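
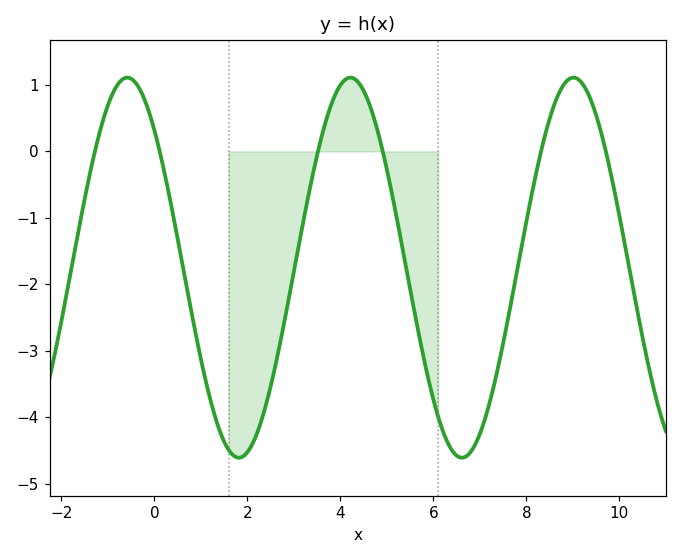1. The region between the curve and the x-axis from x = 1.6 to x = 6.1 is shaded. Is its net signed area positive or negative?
negative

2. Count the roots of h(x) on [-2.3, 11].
6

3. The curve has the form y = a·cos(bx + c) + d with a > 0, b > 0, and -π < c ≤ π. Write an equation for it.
y = 2.86cos(1.3x + 0.76) - 1.75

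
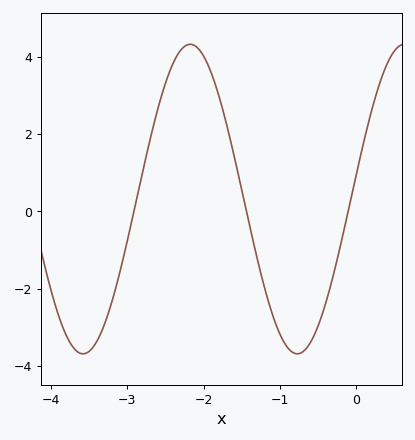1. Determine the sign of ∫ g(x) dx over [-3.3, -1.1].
positive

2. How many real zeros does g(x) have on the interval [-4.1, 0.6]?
3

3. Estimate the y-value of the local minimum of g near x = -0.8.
-3.68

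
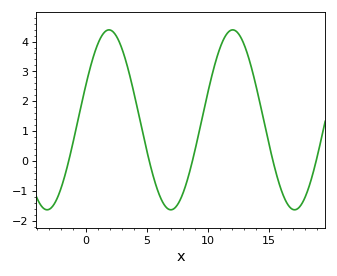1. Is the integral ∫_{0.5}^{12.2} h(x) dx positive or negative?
positive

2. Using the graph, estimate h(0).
2.5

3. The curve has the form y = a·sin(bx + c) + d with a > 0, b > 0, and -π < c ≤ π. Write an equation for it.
y = 3.01sin(0.62x + 0.38) + 1.38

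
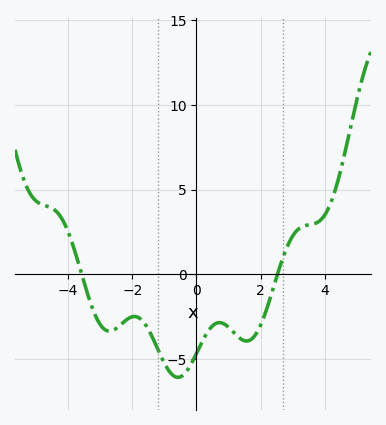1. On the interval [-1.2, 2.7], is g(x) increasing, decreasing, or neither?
neither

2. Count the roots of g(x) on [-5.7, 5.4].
2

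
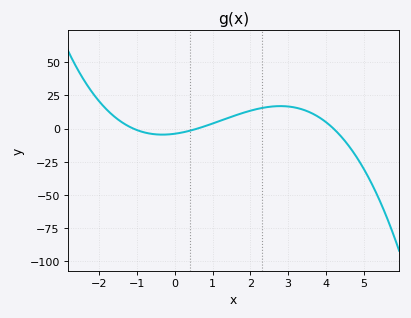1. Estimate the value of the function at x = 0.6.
0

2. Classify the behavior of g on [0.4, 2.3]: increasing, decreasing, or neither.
increasing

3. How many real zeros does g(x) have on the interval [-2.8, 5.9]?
3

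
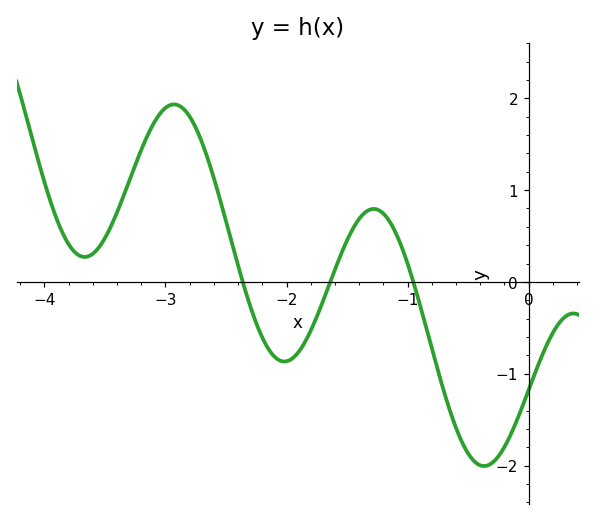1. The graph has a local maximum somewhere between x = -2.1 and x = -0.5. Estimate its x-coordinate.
-1.28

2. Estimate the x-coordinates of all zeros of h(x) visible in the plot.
-2.36, -1.64, -0.953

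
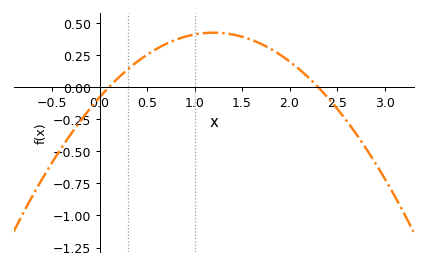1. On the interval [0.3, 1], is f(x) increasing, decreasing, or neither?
increasing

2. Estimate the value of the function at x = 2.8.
-0.48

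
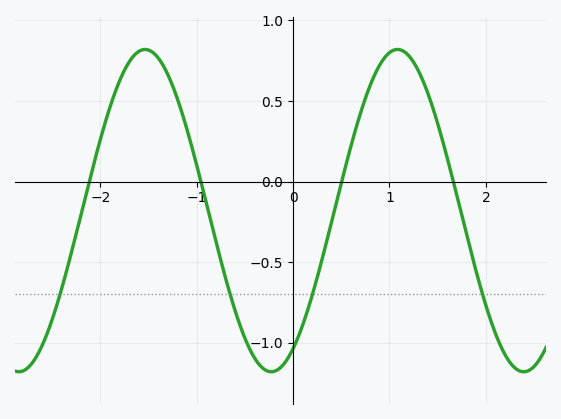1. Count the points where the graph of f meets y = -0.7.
4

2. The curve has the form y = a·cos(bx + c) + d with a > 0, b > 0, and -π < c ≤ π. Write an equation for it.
y = 1cos(2.4x - 2.6) - 0.18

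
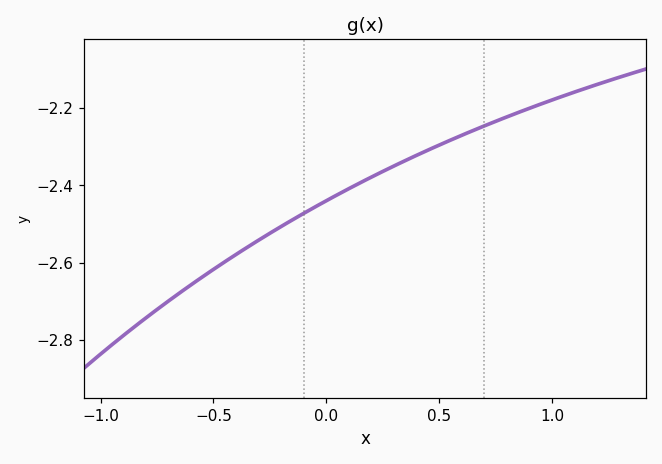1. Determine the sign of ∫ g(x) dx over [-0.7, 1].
negative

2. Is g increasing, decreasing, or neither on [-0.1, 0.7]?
increasing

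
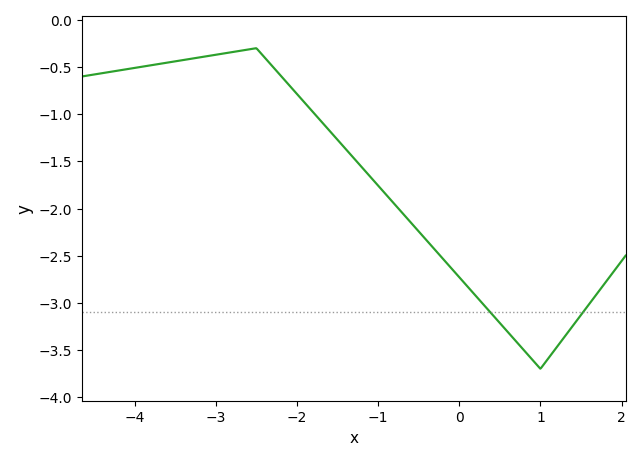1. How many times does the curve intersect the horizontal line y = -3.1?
2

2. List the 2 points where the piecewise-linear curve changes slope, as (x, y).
(-2.5, -0.3); (1, -3.7)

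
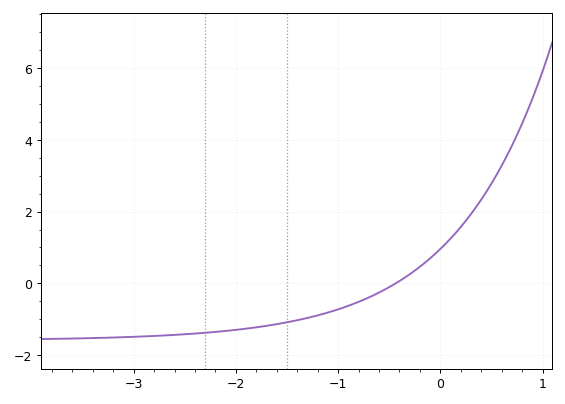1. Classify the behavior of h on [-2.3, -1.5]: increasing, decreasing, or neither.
increasing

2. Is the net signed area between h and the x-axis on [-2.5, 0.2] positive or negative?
negative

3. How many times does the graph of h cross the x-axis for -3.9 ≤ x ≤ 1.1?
1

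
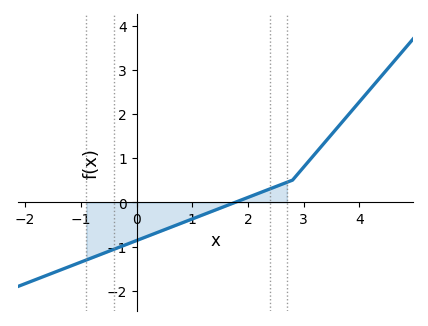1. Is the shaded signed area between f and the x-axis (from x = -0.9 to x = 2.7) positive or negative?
negative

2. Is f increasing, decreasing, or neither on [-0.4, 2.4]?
increasing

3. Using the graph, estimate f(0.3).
-0.7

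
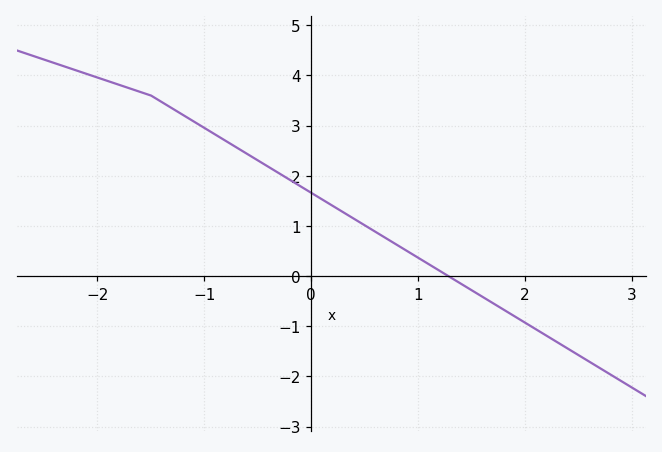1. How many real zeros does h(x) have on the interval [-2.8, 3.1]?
1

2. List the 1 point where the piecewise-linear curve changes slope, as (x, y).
(-1.5, 3.6)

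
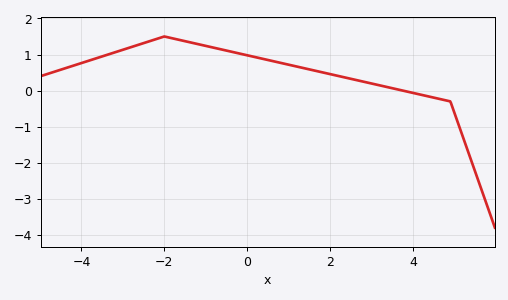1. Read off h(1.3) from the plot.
0.6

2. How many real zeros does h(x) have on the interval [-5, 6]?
1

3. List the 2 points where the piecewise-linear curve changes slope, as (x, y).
(-2, 1.5); (4.9, -0.3)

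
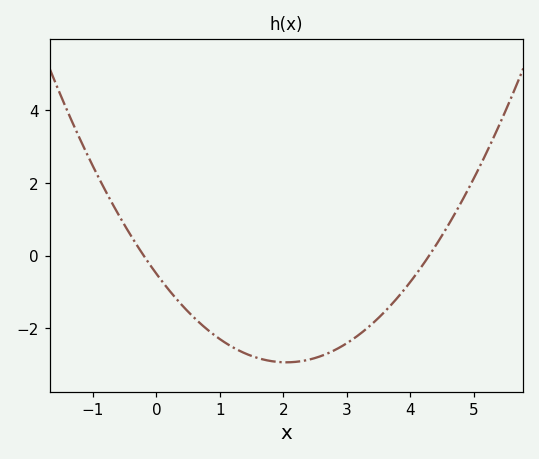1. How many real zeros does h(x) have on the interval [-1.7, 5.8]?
2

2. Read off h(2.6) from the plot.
-2.76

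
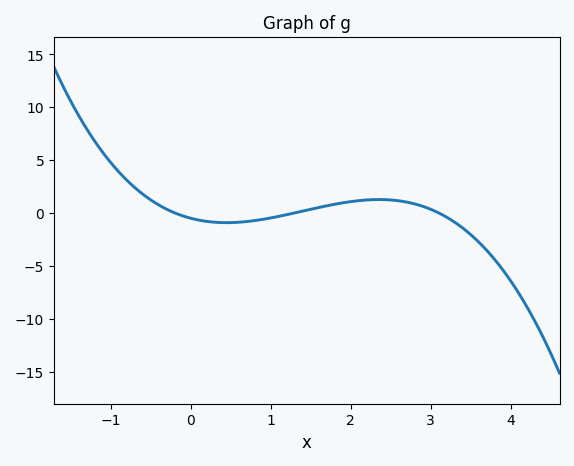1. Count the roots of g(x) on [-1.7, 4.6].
3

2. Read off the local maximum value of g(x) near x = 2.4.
1.27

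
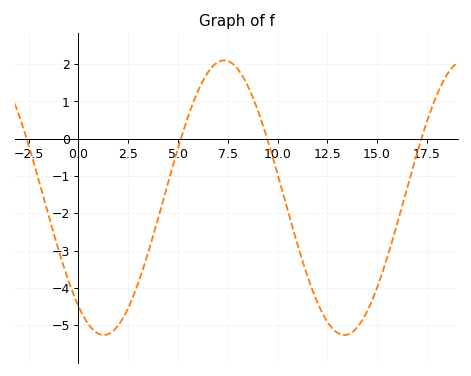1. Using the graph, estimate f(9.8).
-0.573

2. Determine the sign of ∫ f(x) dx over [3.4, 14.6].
negative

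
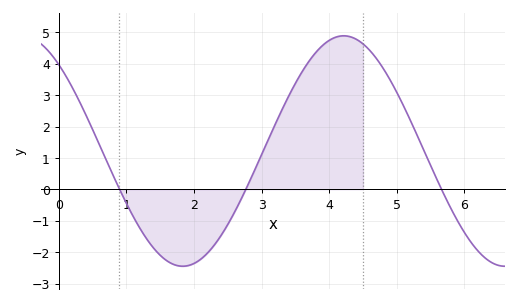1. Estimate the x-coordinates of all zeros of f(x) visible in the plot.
0.9, 2.8, 5.7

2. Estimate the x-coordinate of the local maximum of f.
4.2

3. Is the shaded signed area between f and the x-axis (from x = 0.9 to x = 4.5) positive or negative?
positive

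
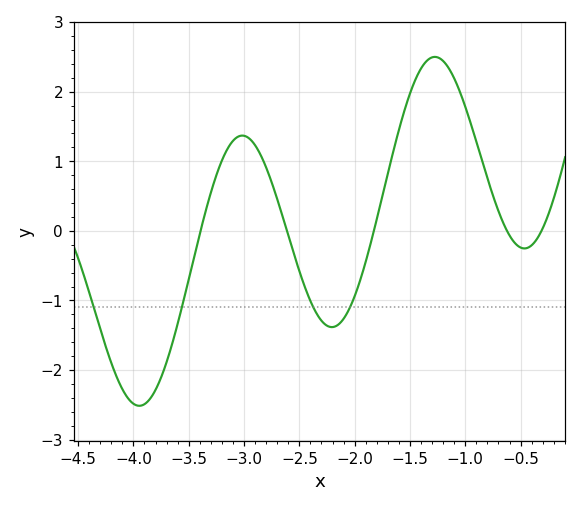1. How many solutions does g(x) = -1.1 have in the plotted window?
4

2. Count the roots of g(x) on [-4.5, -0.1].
5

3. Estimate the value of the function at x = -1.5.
1.97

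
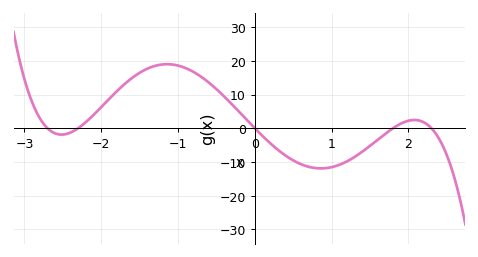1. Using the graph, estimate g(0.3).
-6.39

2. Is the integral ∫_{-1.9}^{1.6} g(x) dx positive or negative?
positive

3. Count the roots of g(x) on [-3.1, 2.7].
5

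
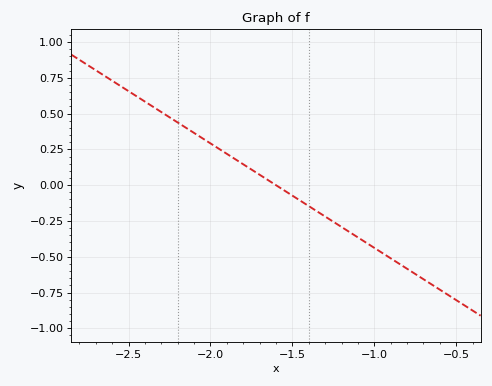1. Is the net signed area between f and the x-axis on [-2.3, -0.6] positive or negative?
negative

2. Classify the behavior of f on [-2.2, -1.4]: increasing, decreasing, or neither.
decreasing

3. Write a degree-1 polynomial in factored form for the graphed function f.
y = -0.73(x + 1.6)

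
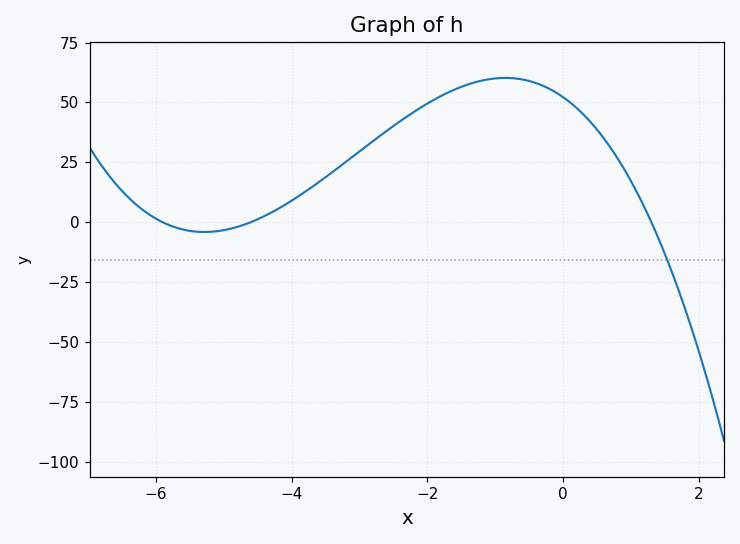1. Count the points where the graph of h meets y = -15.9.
1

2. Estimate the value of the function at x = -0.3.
57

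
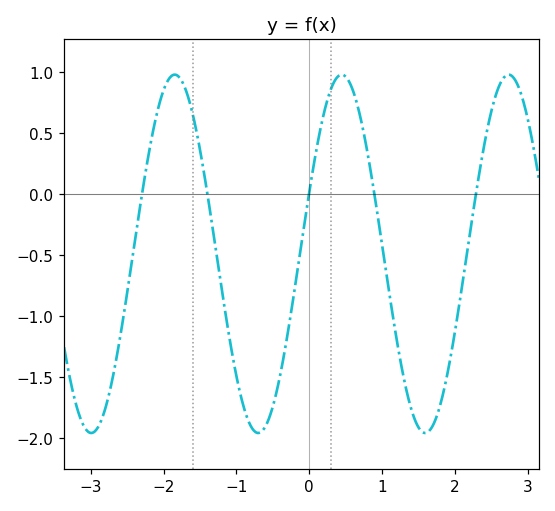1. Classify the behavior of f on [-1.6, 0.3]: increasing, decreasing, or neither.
neither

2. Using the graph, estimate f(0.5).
0.95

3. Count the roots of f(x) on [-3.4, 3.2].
5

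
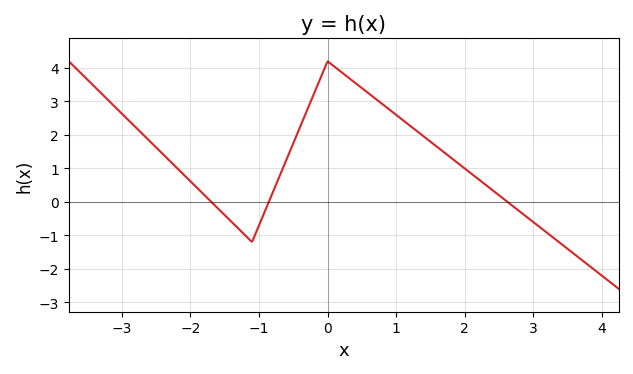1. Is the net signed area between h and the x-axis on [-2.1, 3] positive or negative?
positive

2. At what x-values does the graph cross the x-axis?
-1.6, -0.8, 2.6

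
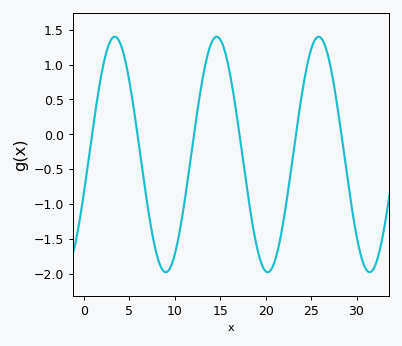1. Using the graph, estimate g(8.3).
-1.85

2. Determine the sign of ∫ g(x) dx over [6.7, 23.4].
negative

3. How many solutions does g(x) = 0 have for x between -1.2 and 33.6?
6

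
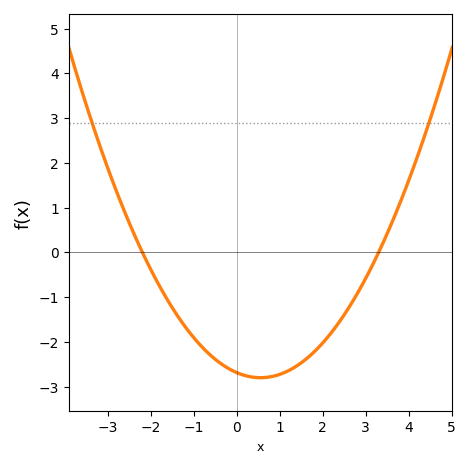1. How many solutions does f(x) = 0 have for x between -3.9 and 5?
2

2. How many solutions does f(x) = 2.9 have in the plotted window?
2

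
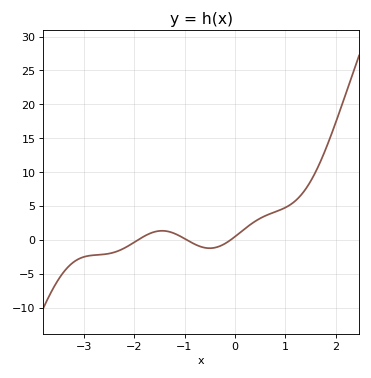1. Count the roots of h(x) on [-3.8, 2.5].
3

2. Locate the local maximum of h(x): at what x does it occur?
-1.44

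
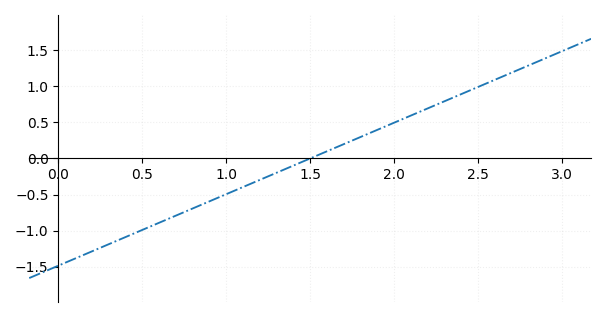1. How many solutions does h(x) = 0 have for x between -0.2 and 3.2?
1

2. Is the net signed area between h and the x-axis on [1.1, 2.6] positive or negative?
positive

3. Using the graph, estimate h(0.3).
-1.19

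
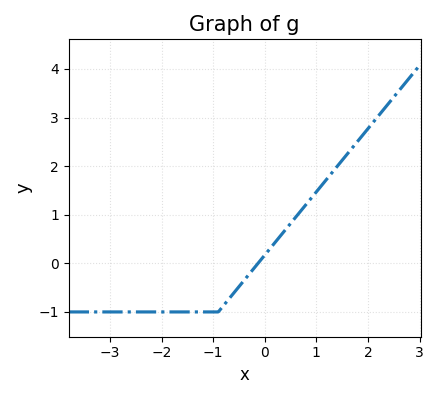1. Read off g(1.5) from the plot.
2.12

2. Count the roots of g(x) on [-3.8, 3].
1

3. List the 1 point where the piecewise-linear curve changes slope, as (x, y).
(-0.9, -1)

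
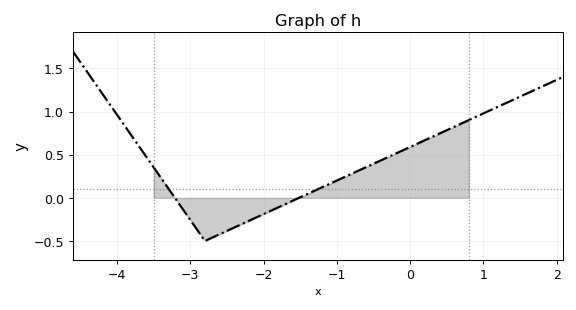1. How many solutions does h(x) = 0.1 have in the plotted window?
2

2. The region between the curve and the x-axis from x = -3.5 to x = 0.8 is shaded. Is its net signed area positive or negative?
positive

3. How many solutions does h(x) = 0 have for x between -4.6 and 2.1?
2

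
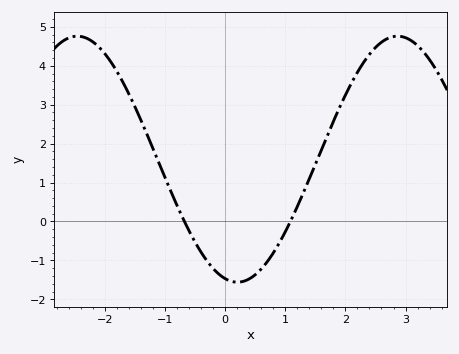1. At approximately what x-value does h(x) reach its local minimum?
0.205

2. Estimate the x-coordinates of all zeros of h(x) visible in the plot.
-0.677, 1.09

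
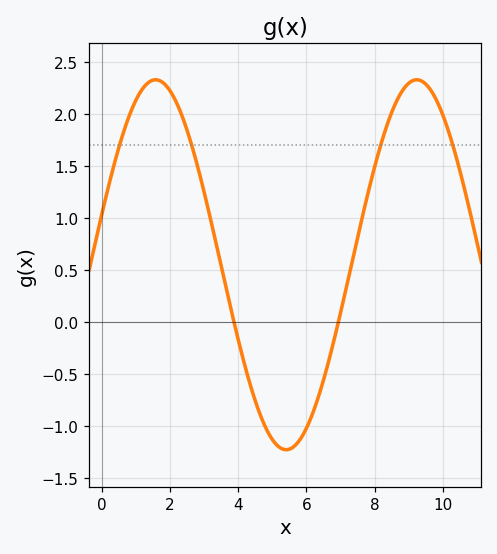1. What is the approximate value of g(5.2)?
-1.2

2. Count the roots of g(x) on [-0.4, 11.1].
2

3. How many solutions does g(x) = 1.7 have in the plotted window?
4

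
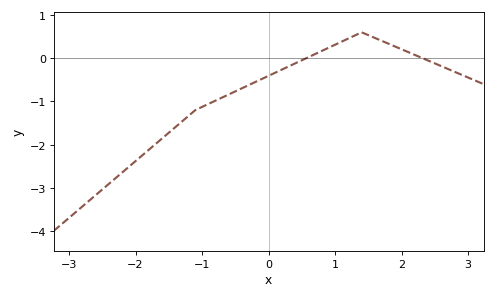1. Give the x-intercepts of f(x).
0.567, 2.32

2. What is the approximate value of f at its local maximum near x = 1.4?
0.599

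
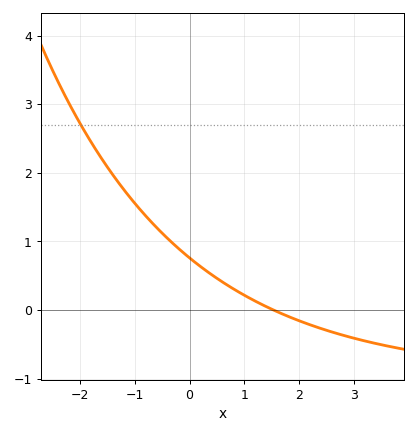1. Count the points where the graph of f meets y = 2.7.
1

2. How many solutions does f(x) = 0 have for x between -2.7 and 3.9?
1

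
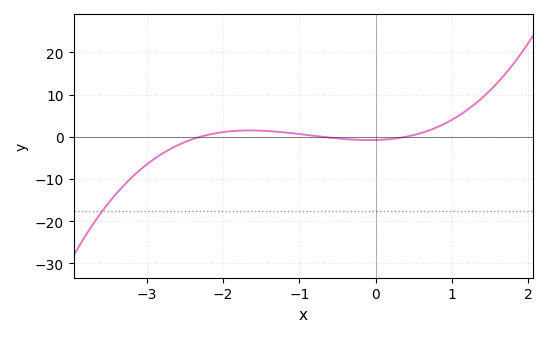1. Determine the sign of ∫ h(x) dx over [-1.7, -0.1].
positive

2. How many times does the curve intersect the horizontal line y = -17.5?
1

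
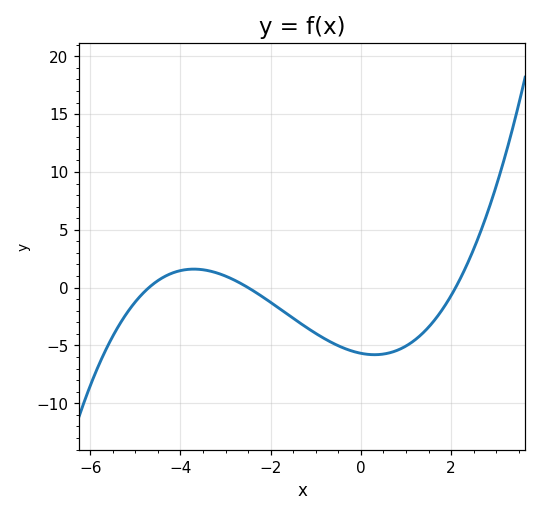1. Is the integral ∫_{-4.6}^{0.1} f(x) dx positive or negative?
negative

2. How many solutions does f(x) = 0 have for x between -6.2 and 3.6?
3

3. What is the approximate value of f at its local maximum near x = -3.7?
1.5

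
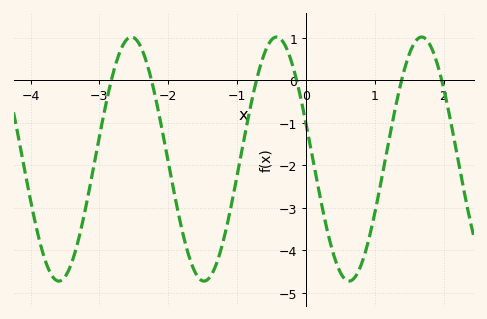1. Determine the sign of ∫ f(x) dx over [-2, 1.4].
negative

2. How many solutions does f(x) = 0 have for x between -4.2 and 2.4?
6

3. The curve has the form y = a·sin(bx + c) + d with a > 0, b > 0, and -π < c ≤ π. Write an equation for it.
y = 2.87sin(3x + 2.8) - 1.85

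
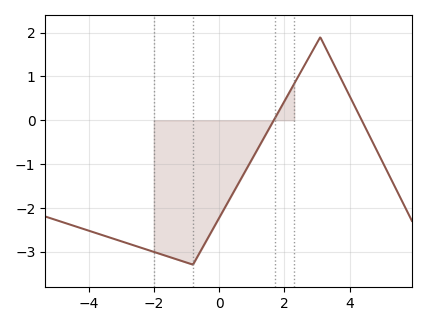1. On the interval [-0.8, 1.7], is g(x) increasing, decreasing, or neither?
increasing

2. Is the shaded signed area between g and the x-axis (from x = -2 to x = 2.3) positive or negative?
negative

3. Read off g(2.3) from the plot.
0.833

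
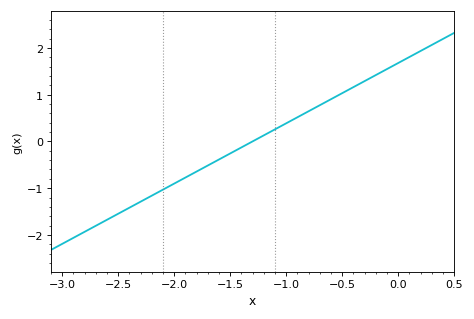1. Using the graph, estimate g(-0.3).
1.29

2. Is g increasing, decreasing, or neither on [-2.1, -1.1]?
increasing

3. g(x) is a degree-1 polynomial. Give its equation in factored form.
y = 1.29(x + 1.3)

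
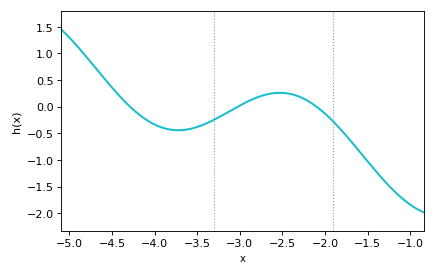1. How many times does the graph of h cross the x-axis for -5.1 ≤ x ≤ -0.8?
3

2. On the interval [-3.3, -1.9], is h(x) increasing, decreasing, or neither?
neither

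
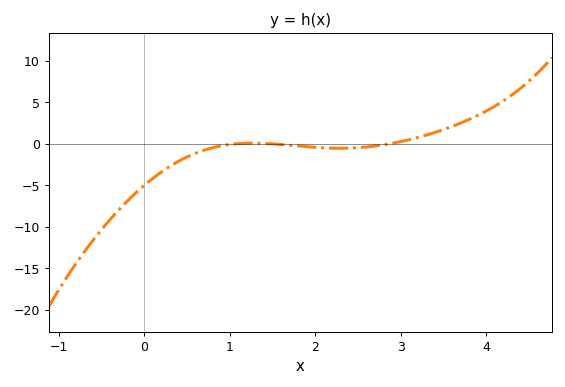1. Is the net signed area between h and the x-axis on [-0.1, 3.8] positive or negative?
negative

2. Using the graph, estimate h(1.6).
0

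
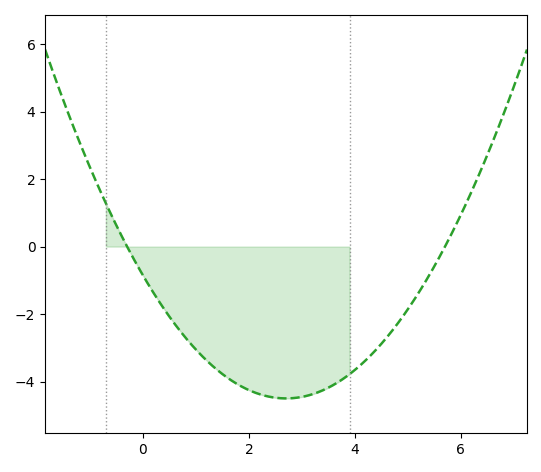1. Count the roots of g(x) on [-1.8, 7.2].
2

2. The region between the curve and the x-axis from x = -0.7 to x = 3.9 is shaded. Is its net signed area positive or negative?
negative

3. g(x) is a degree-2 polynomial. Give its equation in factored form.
y = 0.5(x + 0.3)(x - 5.7)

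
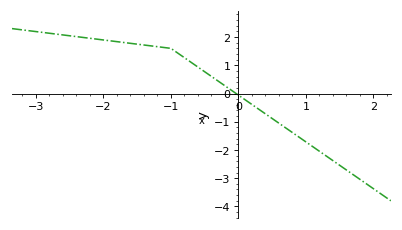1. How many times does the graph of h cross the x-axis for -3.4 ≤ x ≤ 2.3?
1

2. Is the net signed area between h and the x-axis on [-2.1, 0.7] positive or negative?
positive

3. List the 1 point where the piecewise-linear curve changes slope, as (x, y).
(-1, 1.6)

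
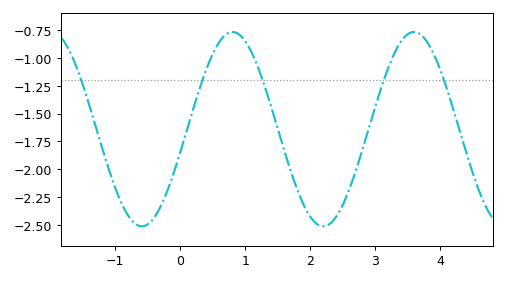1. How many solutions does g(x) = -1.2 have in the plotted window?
5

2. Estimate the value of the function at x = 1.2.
-1.09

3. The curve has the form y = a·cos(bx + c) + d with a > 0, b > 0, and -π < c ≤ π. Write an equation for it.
y = 0.87cos(2.25x - 1.81) - 1.64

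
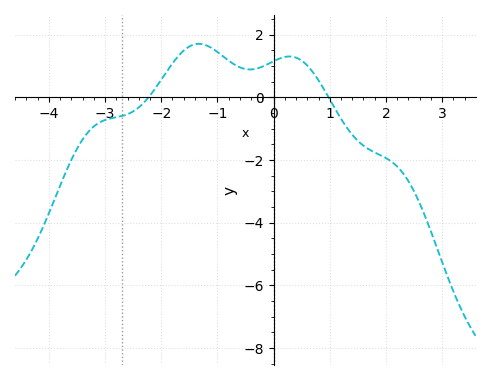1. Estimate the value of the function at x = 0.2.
1.29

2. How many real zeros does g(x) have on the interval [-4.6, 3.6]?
2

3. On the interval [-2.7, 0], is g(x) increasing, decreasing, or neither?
neither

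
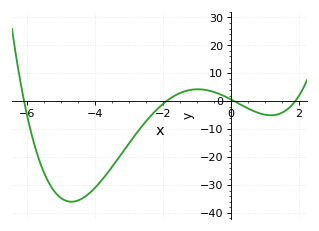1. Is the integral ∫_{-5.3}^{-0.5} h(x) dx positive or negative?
negative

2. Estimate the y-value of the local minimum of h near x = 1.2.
-5.06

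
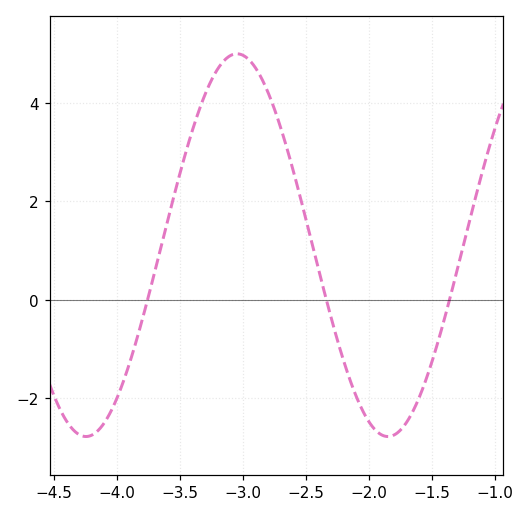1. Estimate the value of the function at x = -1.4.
-0.4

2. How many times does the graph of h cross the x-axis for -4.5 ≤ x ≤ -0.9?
3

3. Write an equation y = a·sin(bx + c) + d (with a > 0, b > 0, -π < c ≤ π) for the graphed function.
y = 3.89sin(2.6x - 3) + 1.11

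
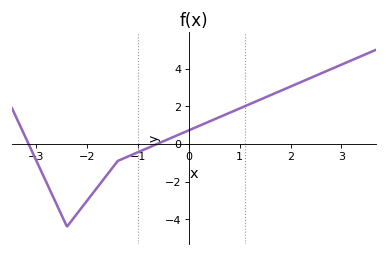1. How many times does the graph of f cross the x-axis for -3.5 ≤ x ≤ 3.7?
2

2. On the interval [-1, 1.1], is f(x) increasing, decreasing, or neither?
increasing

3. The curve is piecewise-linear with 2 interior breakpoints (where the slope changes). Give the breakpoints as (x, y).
(-2.4, -4.4); (-1.4, -0.9)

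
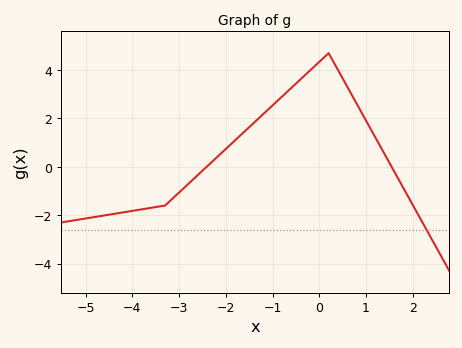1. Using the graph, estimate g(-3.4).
-1.6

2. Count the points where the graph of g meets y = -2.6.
1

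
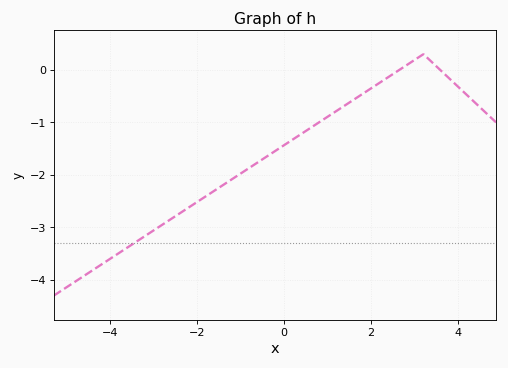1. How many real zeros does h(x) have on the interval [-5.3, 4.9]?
2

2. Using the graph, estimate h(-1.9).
-2.5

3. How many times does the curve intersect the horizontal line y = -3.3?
1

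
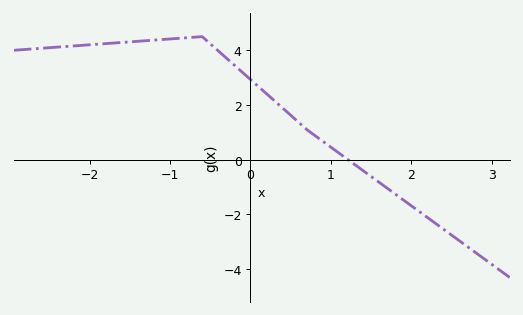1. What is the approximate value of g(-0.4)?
3.98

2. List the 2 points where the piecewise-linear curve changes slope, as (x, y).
(-0.6, 4.5); (0.7, 1.1)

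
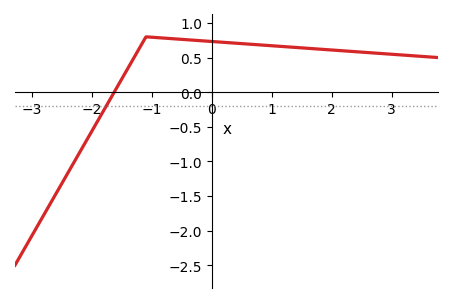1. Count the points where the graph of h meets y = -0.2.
1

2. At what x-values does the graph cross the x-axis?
-1.6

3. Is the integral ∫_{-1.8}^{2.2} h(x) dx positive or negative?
positive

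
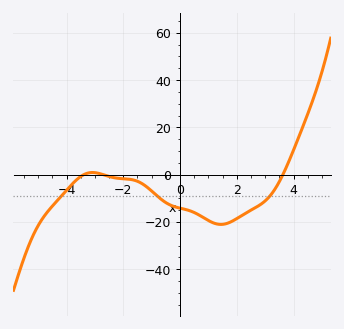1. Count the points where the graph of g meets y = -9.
3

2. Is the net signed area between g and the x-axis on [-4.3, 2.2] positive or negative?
negative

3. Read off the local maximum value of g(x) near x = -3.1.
0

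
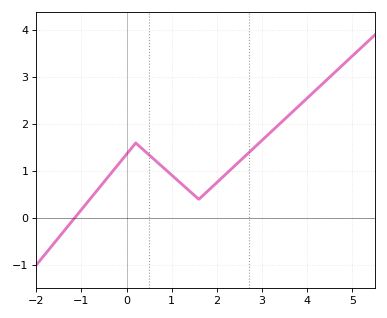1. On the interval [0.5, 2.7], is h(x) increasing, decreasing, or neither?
neither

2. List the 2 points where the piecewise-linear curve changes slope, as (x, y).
(0.2, 1.6); (1.6, 0.4)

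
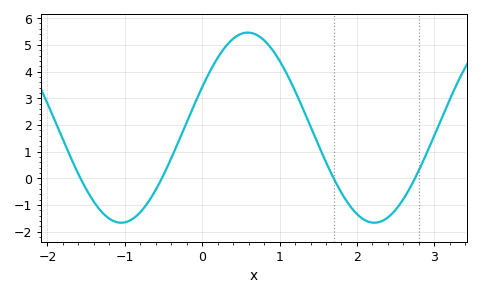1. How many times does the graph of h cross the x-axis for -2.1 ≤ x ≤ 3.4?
4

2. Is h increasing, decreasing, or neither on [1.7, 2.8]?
neither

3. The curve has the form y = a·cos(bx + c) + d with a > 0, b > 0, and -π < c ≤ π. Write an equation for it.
y = 3.56cos(1.92x - 1.13) + 1.9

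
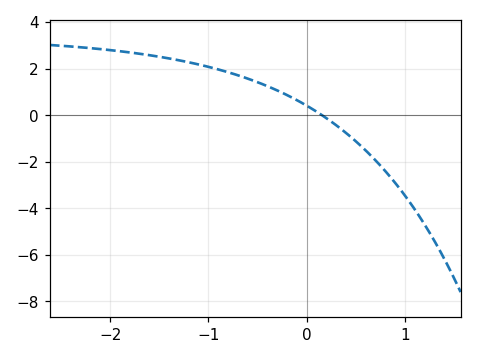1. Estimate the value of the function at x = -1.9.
2.76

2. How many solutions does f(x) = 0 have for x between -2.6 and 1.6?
1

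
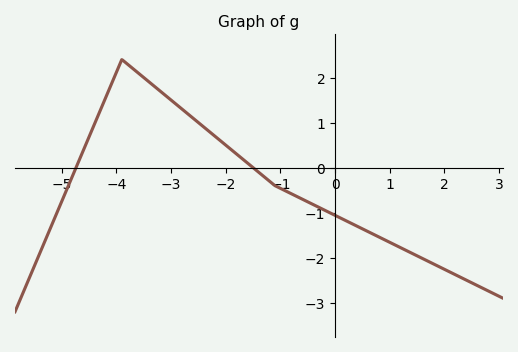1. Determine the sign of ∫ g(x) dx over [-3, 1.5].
negative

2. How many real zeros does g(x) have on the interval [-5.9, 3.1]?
2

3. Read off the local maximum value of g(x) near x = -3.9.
2.4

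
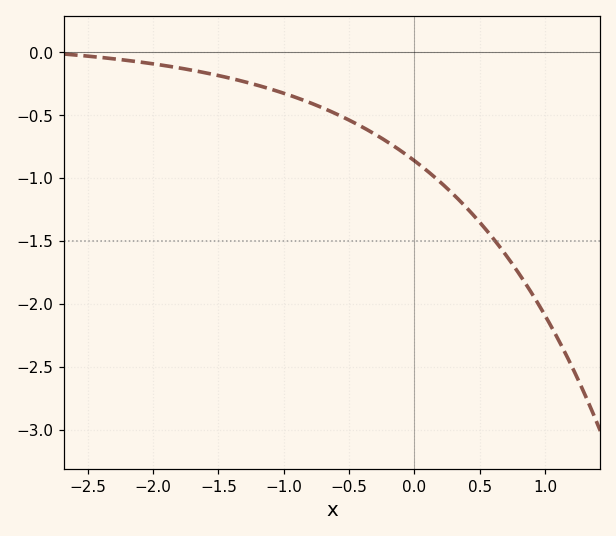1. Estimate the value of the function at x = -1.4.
-0.2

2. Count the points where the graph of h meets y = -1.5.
1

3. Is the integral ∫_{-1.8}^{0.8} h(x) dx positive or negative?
negative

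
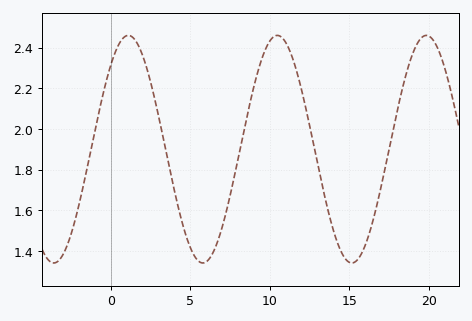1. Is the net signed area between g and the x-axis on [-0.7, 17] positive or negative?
positive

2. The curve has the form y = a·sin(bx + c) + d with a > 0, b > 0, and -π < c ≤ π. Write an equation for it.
y = 0.56sin(0.67x + 0.84) + 1.9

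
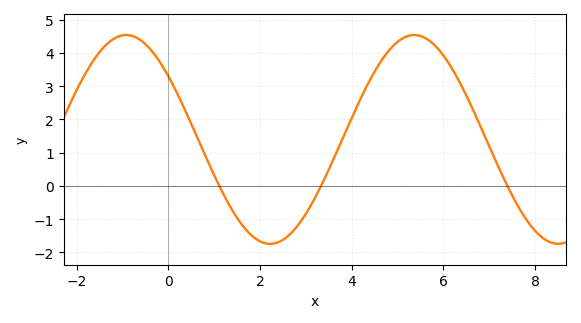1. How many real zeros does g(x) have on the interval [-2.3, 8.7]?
3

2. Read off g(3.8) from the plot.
1.42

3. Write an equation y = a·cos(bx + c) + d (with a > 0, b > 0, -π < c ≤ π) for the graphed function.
y = 3.14cos(1x + 0.92) + 1.4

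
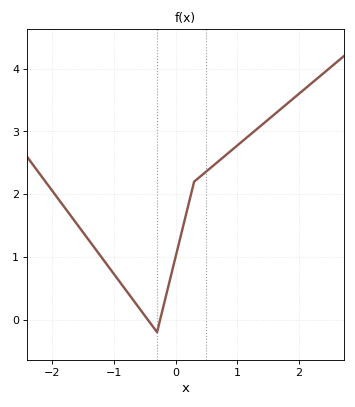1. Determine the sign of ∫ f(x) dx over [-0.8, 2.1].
positive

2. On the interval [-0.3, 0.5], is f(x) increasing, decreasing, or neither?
increasing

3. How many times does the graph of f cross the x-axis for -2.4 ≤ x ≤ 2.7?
2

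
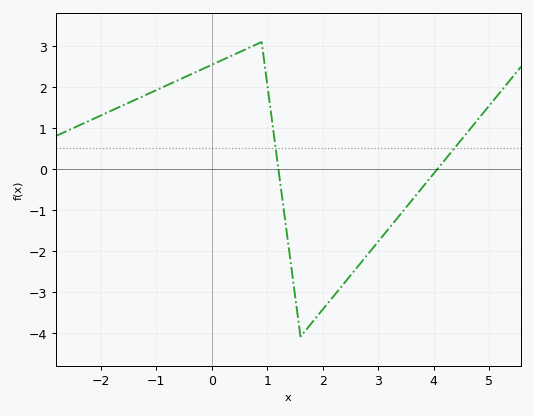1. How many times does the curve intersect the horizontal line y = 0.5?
2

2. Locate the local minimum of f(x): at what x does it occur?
1.6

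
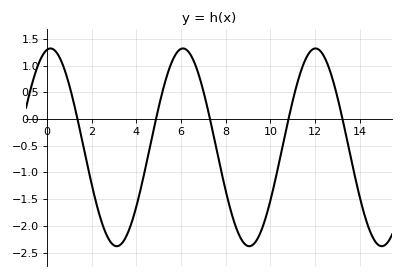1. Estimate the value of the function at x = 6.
1.31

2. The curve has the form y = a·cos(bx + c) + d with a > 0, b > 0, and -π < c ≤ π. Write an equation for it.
y = 1.85cos(1.06x - 0.17) - 0.53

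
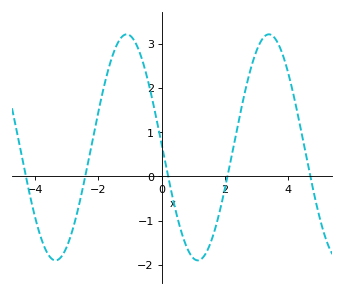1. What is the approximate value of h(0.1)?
0.4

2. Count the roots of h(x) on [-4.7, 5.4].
5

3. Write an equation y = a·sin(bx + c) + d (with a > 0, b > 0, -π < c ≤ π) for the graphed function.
y = 2.56sin(1.4x + 3.1) + 0.66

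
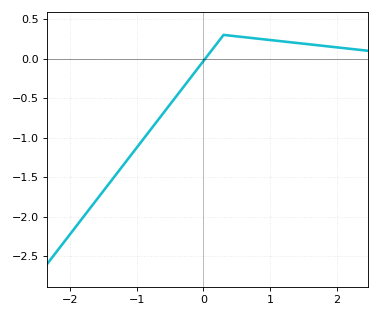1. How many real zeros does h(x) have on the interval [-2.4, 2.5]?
1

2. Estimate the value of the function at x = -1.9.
-2.11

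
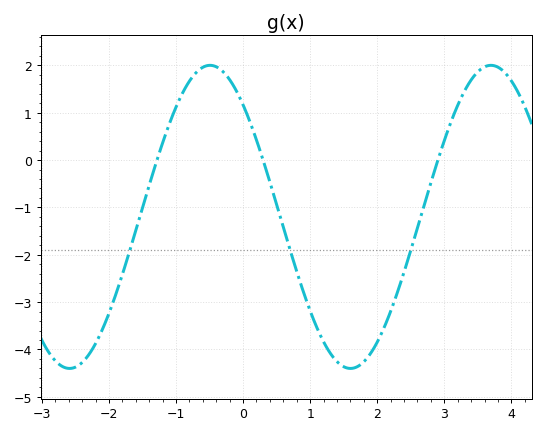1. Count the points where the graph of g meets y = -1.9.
3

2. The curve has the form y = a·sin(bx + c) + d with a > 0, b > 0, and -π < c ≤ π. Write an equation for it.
y = 3.2sin(1.5x + 2.3) - 1.2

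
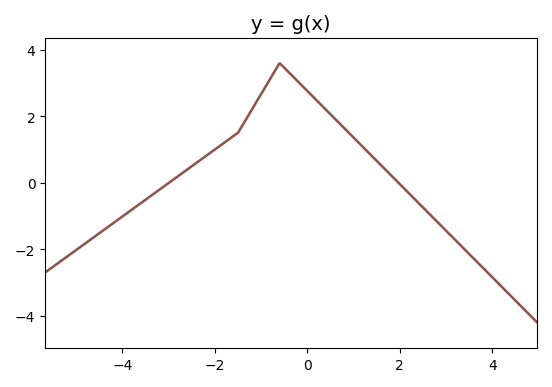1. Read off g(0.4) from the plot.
2.2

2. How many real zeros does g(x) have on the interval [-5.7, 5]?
2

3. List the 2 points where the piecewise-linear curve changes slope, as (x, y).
(-1.5, 1.5); (-0.6, 3.6)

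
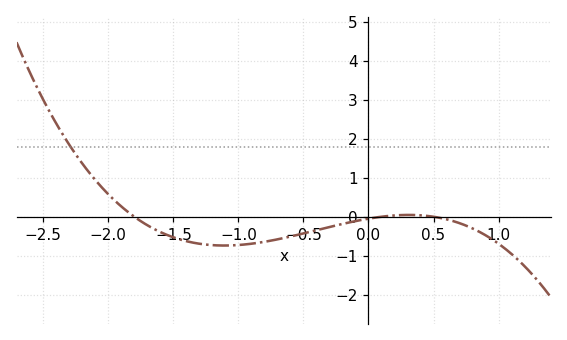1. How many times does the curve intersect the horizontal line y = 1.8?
1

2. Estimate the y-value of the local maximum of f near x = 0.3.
0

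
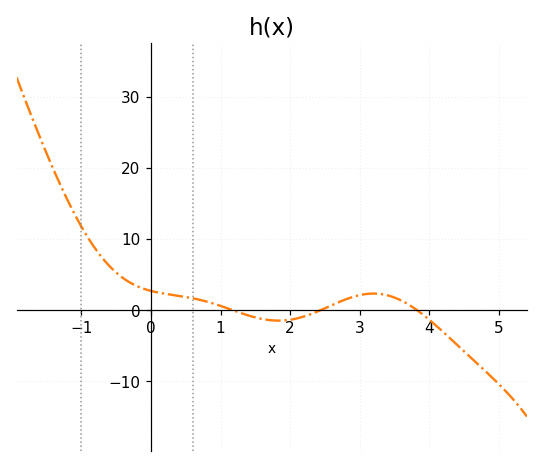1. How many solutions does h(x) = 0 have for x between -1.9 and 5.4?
3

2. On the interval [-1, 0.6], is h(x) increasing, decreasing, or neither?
decreasing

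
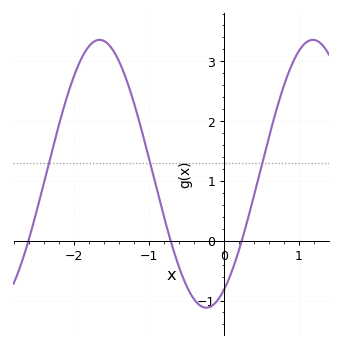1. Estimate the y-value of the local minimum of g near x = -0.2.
-1.12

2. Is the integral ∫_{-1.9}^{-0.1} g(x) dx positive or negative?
positive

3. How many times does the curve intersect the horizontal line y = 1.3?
3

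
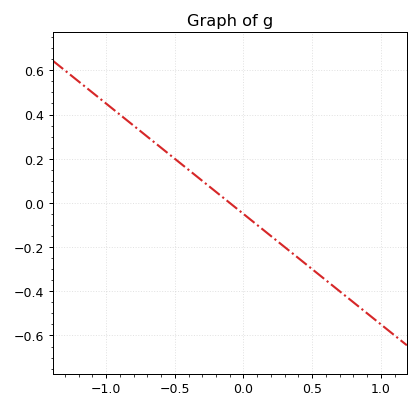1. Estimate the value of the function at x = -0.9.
0.4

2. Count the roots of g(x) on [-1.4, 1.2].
1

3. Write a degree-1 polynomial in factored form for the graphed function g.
y = -0.5(x + 0.1)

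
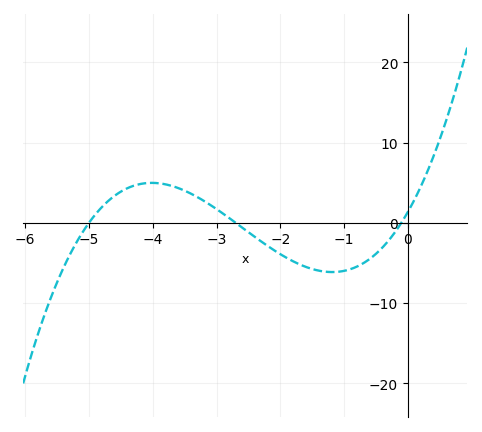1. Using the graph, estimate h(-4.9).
1.03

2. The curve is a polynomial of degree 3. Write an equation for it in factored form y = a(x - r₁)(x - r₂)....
y = 0.98(x + 5)(x + 2.7)(x + 0.1)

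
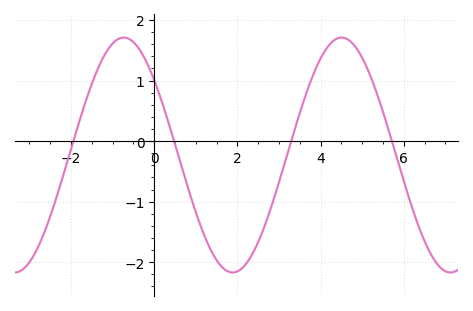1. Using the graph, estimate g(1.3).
-1.71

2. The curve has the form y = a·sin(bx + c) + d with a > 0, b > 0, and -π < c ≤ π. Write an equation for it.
y = 1.94sin(1.2x + 2.45) - 0.23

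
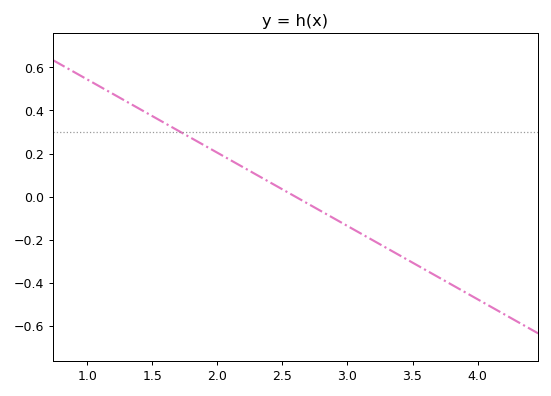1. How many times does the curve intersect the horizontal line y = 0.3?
1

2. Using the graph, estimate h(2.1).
0.17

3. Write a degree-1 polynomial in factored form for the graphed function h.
y = -0.34(x - 2.6)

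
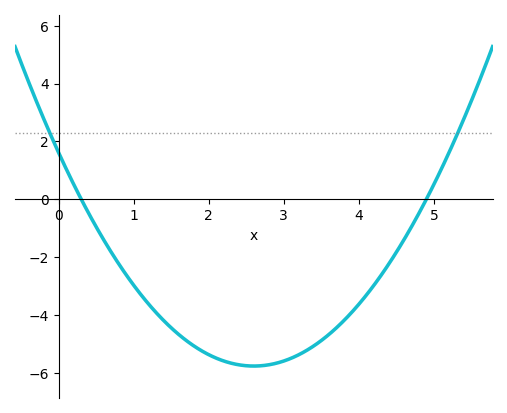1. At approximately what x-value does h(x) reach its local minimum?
2.6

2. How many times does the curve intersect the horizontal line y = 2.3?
2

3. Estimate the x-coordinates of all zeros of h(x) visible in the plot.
0.3, 4.9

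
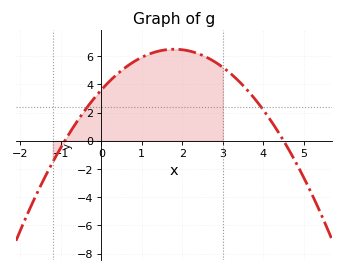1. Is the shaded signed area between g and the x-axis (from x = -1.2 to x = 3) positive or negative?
positive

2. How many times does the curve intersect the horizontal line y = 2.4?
2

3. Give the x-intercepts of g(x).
-0.9, 4.5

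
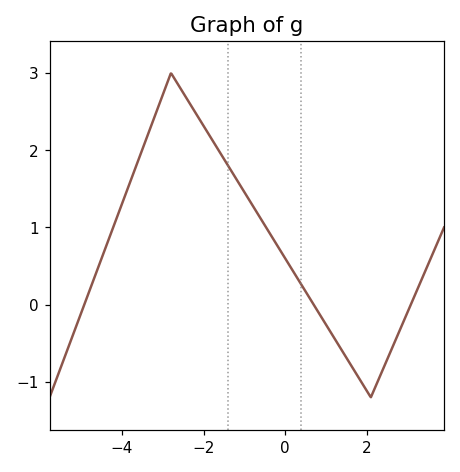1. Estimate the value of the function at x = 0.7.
0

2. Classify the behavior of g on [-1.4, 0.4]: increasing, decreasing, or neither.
decreasing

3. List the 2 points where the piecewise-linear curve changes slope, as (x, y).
(-2.8, 3); (2.1, -1.2)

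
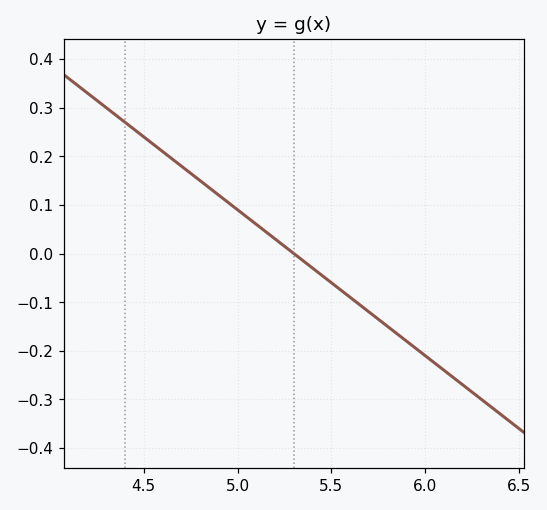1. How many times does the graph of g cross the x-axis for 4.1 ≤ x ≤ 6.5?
1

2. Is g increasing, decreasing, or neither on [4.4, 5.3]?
decreasing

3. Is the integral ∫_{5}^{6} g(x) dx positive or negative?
negative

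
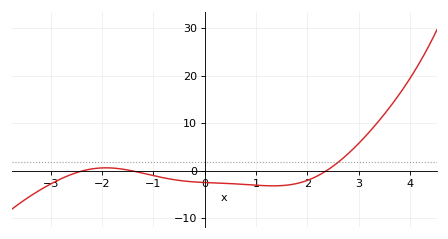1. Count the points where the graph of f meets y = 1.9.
1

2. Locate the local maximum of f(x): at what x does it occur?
-2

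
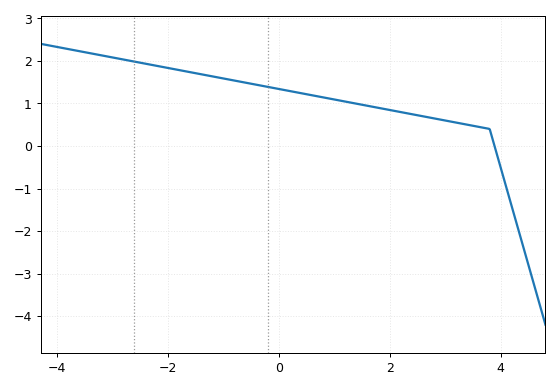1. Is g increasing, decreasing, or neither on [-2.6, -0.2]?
decreasing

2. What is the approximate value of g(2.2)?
0.8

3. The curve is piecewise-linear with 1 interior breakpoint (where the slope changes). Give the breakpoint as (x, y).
(3.8, 0.4)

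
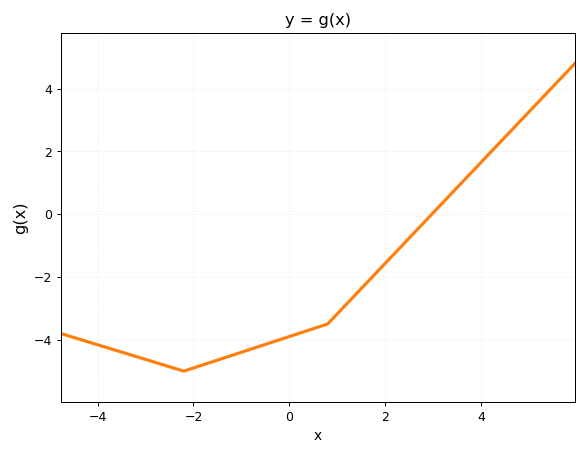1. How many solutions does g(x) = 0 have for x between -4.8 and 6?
1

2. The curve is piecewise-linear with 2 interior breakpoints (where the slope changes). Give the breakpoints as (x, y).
(-2.2, -5); (0.8, -3.5)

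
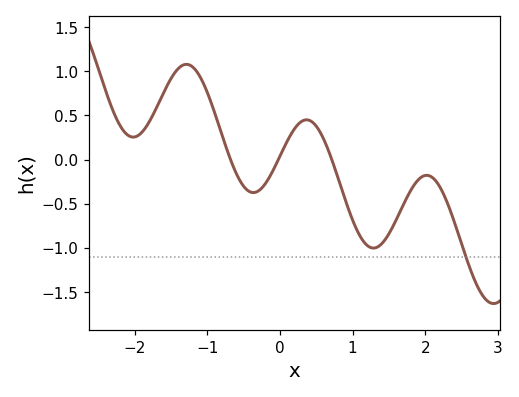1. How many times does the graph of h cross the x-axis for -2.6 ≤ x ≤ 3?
3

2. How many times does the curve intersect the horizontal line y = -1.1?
1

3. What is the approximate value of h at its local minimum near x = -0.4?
-0.35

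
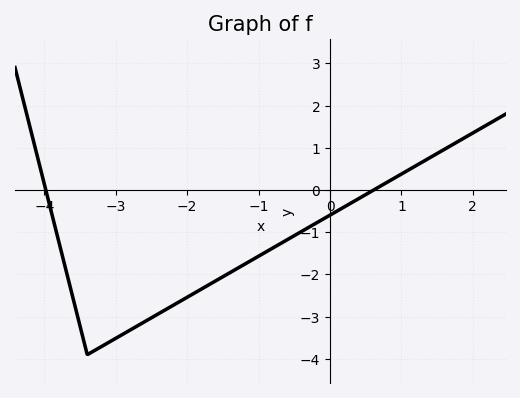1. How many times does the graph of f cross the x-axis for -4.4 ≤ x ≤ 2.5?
2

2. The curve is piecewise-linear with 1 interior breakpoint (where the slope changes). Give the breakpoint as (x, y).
(-3.4, -3.9)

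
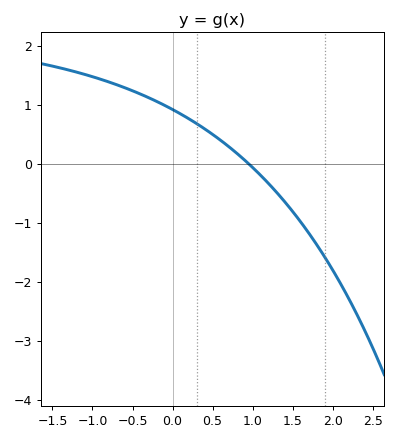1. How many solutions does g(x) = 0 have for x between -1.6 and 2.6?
1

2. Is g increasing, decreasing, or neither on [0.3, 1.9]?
decreasing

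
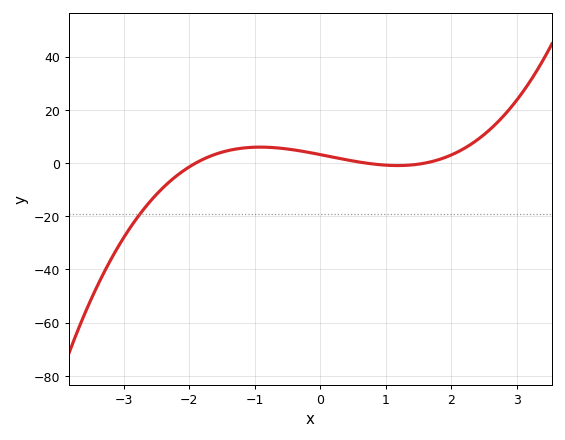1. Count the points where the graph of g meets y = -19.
1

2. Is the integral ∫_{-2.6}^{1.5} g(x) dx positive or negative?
positive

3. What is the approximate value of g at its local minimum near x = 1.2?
-0.931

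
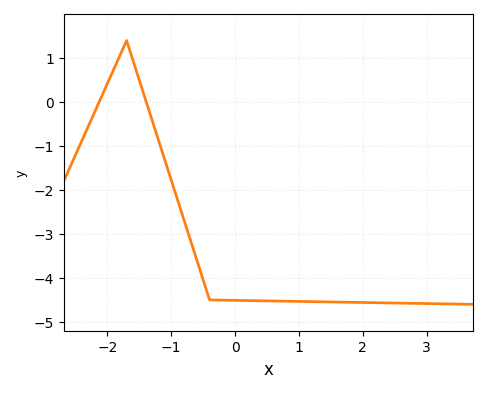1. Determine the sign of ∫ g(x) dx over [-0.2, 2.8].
negative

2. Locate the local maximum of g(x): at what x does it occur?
-1.7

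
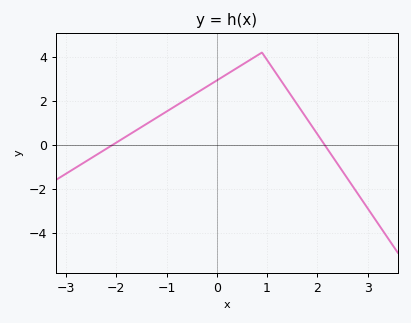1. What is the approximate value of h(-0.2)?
2.65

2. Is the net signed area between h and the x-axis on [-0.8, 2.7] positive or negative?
positive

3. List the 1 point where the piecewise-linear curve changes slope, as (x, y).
(0.9, 4.2)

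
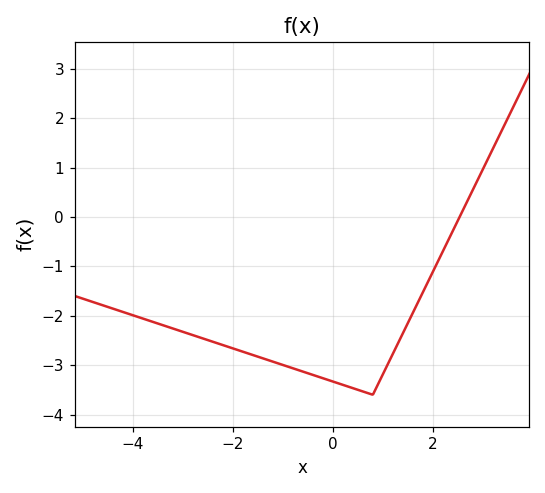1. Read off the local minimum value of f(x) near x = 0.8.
-3.6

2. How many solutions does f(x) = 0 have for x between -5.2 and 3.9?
1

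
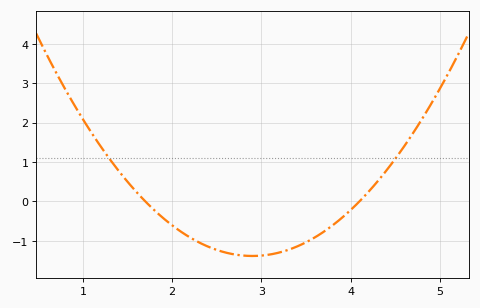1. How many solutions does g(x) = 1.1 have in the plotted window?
2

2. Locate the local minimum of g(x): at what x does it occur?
2.9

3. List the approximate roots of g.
1.7, 4.1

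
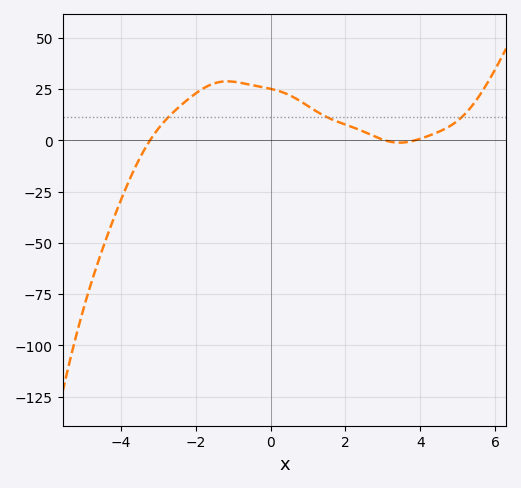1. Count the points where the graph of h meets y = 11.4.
3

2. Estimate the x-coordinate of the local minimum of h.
3.4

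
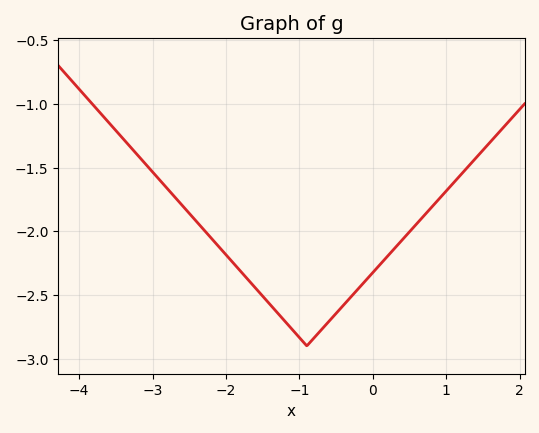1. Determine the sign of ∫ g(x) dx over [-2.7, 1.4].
negative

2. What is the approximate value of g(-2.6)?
-1.8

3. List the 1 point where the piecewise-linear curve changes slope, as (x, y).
(-0.9, -2.9)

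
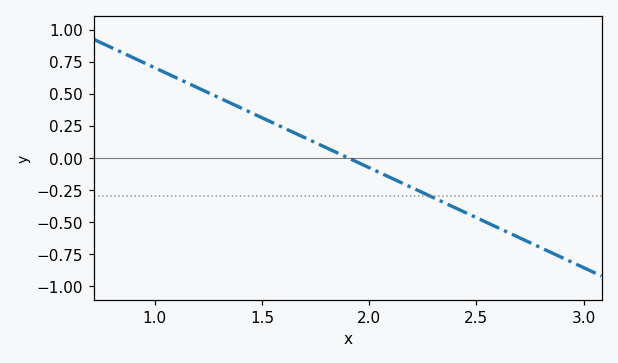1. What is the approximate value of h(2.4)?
-0.4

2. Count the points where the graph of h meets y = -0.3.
1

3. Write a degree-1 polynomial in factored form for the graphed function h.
y = -0.78(x - 1.9)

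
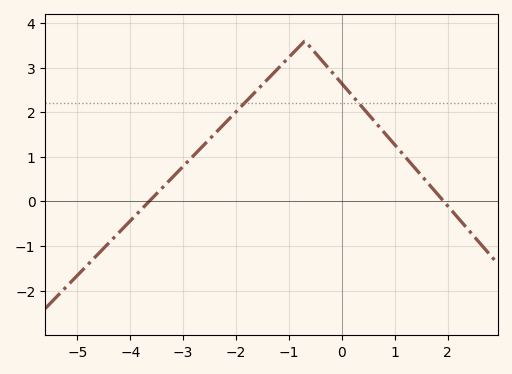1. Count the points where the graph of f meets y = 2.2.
2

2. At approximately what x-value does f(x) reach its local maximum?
-0.8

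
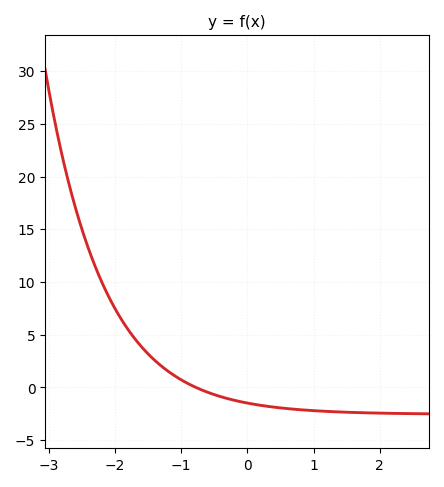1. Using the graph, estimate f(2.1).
-2.45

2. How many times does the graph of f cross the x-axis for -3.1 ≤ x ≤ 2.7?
1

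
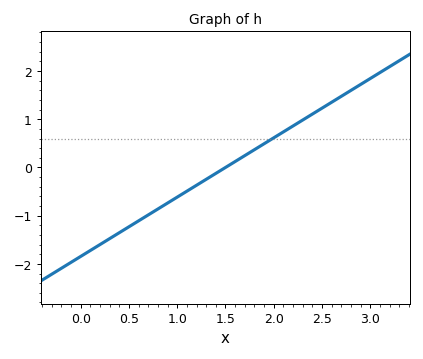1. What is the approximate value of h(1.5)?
0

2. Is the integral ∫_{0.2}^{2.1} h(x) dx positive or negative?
negative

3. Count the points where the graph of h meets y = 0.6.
1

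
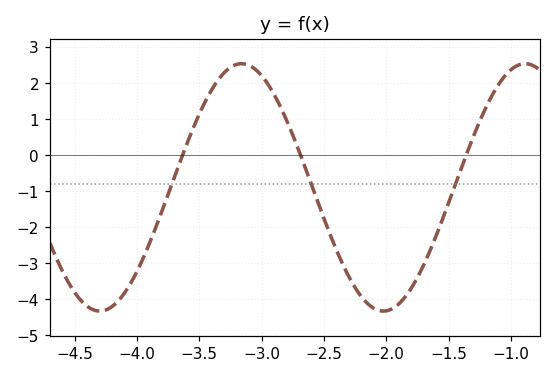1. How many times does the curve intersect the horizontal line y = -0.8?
3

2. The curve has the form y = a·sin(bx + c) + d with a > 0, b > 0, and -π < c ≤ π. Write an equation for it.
y = 3.43sin(2.8x - 2.3) - 0.9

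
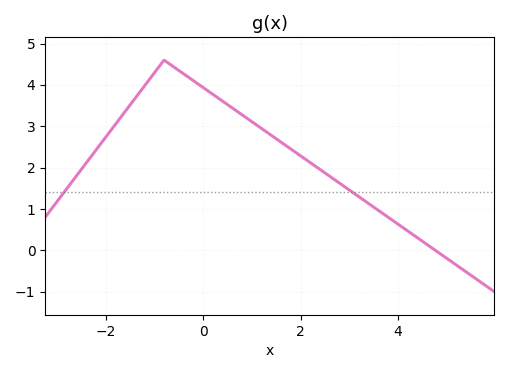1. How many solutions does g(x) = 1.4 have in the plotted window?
2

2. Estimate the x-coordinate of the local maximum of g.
-0.8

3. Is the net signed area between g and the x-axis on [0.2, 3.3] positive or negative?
positive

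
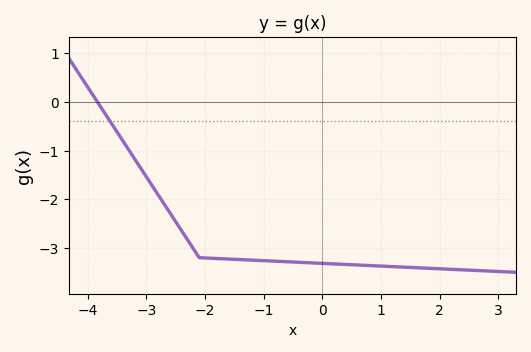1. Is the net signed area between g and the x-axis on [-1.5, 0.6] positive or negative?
negative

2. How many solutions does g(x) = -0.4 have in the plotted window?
1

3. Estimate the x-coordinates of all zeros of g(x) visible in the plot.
-3.8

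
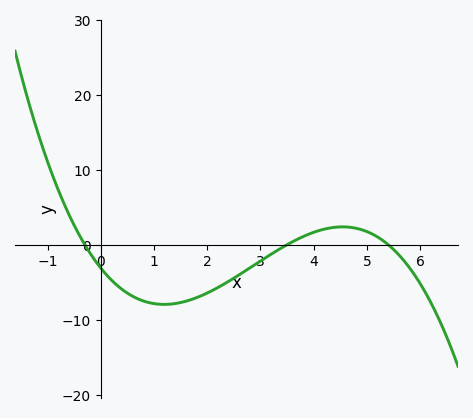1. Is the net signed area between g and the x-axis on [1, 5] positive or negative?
negative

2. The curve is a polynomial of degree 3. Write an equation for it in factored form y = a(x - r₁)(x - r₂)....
y = -0.55(x + 0.3)(x - 3.5)(x - 5.4)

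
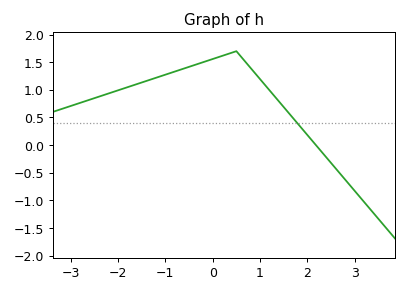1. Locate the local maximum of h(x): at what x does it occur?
0.5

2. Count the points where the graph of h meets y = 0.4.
1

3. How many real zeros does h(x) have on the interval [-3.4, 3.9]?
1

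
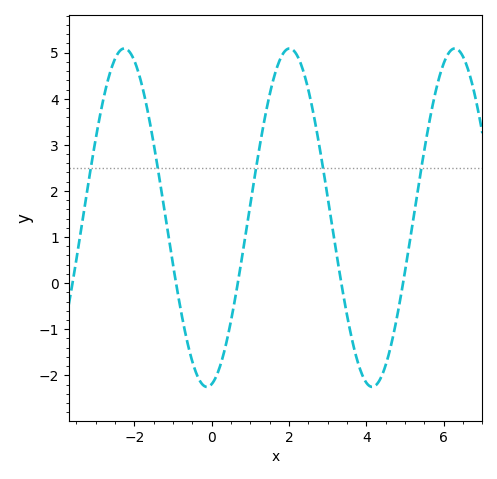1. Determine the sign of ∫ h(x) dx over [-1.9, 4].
positive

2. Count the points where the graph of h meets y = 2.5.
5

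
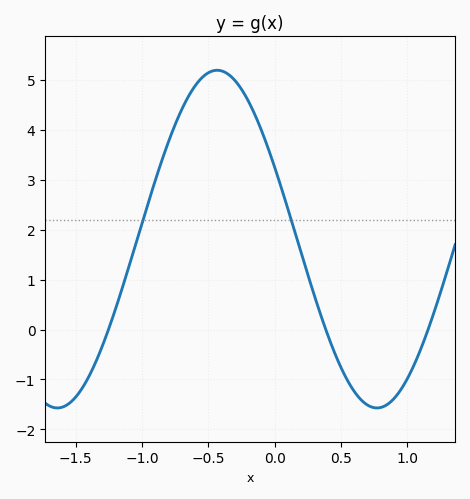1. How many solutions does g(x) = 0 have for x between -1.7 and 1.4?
3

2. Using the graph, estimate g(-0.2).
4.58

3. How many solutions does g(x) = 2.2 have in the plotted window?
2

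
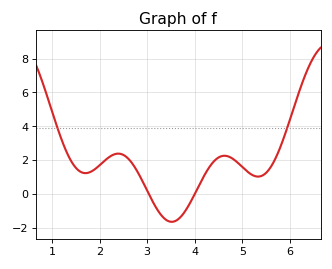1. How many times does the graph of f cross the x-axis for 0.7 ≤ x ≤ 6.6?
2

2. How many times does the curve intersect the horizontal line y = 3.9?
2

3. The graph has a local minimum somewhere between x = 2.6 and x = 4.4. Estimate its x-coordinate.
3.5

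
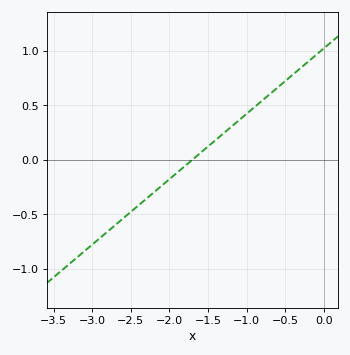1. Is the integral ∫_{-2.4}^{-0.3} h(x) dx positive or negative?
positive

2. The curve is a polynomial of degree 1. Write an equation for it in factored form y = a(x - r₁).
y = 0.6(x + 1.7)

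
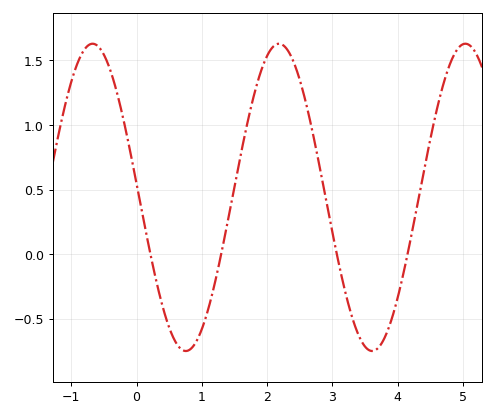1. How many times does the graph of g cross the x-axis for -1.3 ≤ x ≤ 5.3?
4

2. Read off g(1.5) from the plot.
0.52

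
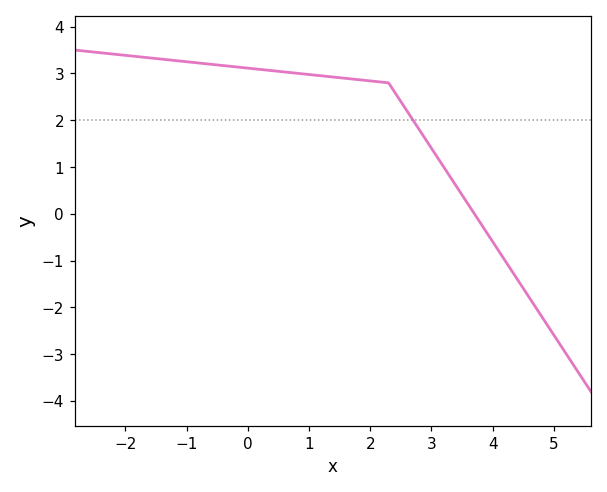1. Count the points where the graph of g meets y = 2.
1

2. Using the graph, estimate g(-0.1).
3.13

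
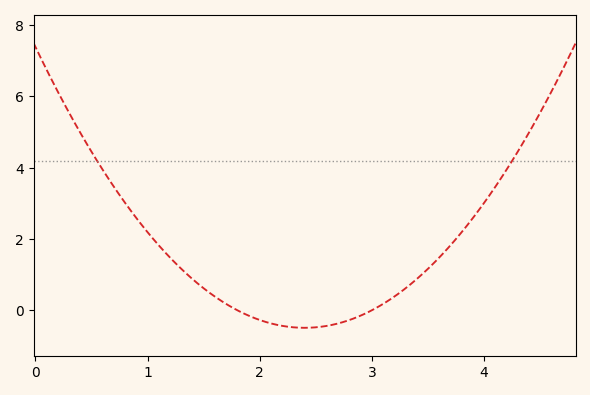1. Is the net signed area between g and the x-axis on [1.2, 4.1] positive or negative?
positive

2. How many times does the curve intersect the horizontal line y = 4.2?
2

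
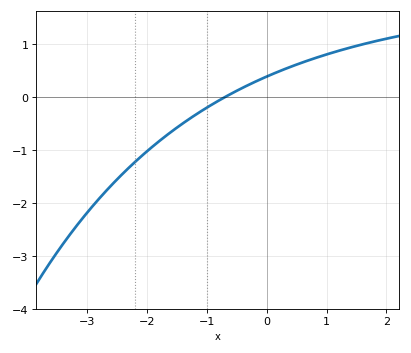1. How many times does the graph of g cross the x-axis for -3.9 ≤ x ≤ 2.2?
1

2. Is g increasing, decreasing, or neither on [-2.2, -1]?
increasing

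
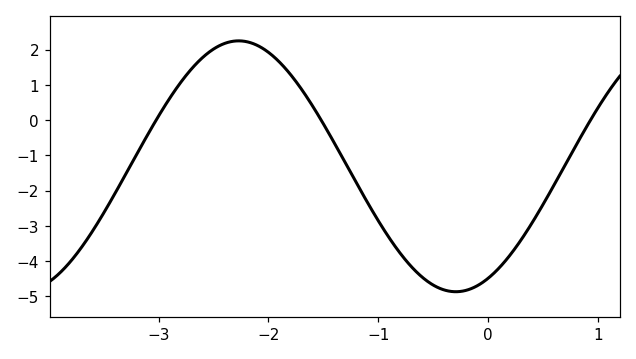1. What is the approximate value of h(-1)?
-2.9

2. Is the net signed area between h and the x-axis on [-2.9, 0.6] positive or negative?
negative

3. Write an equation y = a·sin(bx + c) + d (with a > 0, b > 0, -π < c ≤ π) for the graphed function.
y = 3.56sin(1.6x - 1.1) - 1.31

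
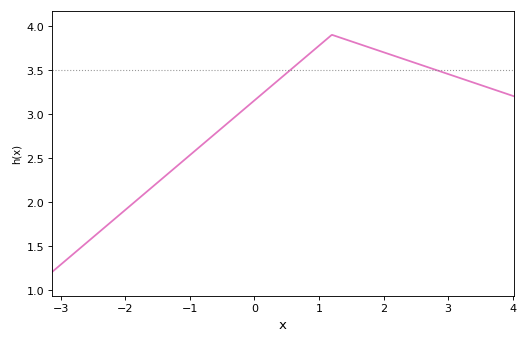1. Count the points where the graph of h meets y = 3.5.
2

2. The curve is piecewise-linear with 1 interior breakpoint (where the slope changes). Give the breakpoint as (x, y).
(1.2, 3.9)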